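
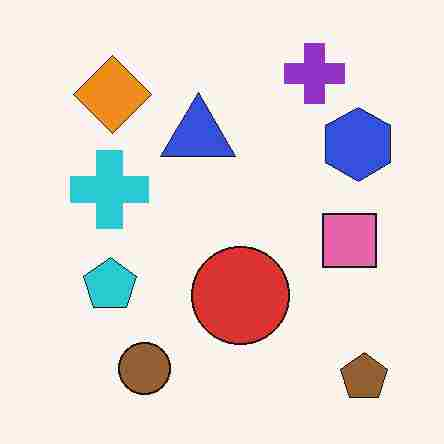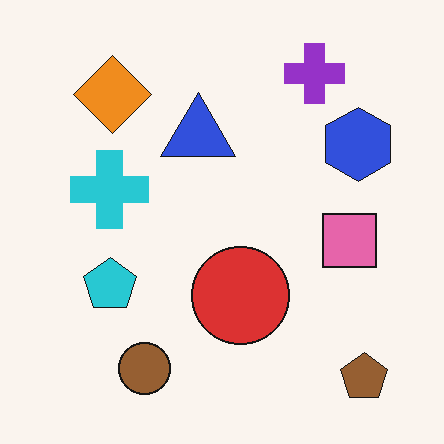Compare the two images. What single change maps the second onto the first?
It was heavily JPEG-compressed with obvious blocking artifacts.

Blocky 8×8 compression artifacts appear around shape edges and the flat background shows ringing — characteristic JPEG degradation.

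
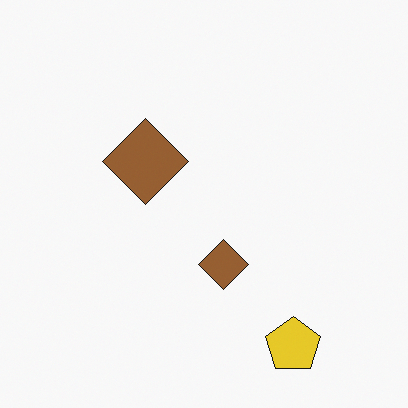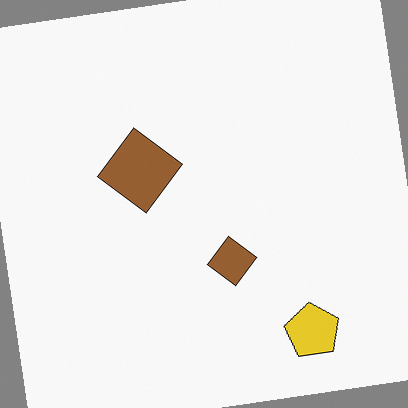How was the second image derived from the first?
The second image is the first rotated counter-clockwise by a small amount.

Every shape is tilted by the same angle and the image corners show triangular fill wedges — a whole-image rotation by a non-right angle.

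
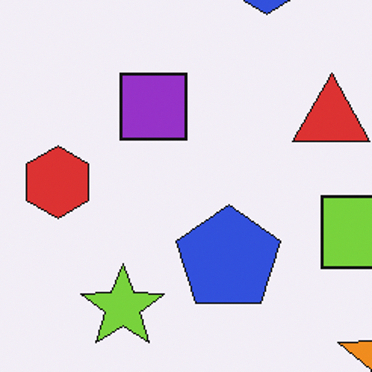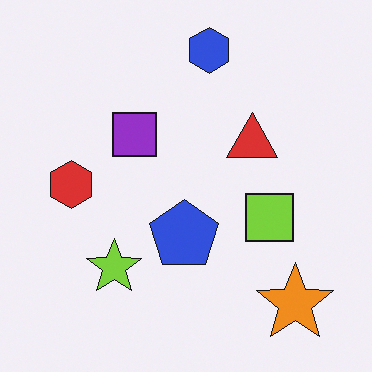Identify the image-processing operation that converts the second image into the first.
The first image is the second cropped to a modestly smaller region and rescaled.

The visible shapes are larger and the field of view is narrower; shapes near the original edges may be partly or wholly outside the frame — a crop-and-rescale.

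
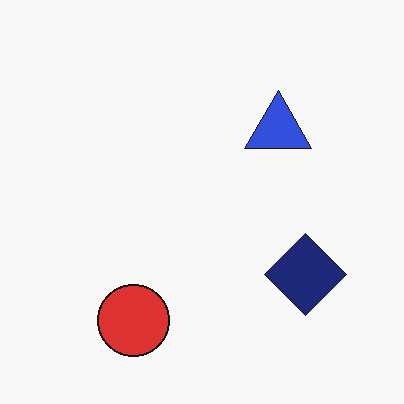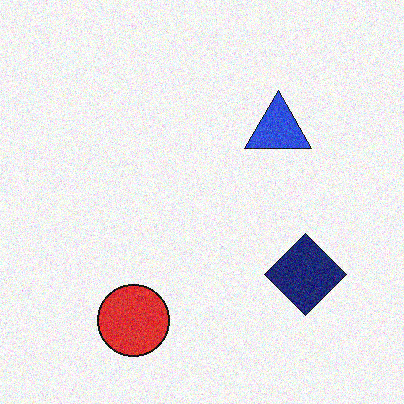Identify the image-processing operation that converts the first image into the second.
Degraded with moderate additive noise.

Random speckle covers the whole image, including the flat background.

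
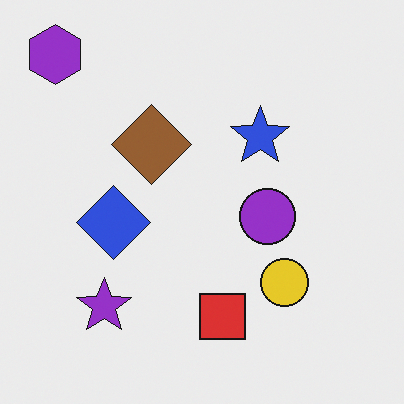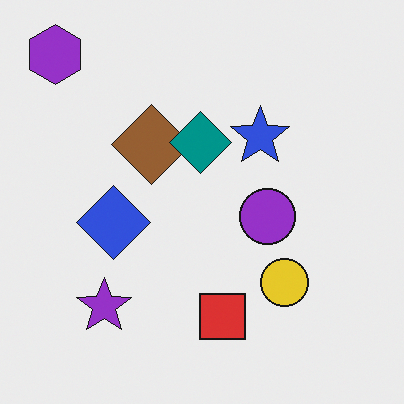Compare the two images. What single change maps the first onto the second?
It was overlaid with an additional teal diamond.

A teal diamond appears in the second image that is absent from the first.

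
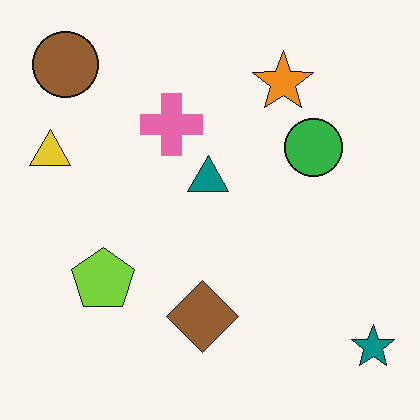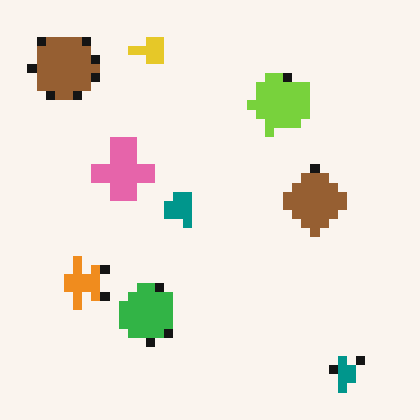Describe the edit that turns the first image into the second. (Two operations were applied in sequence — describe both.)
The transformation is: heavily pixelated into large blocks, then transposed (reflected across the top-left ↔ bottom-right diagonal).

Shapes are reduced to large square blocks; fine edges and outlines are lost — a downscale-then-upscale (mosaic) effect. Shapes have swapped their row and column positions — what was in the top-right is now in the bottom-left — a diagonal reflection.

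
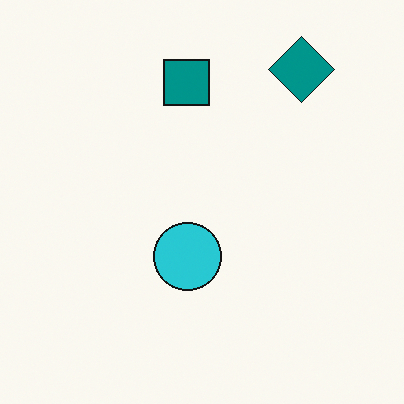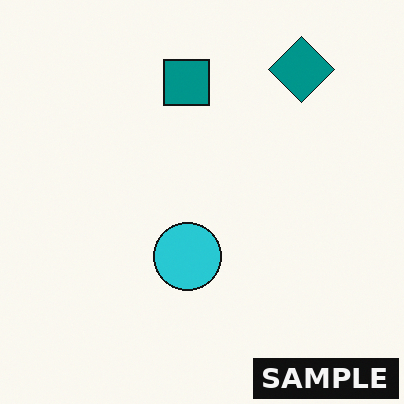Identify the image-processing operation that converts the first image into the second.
The image was watermarked with the text "SAMPLE" in the lower-right corner.

A dark label reading "SAMPLE" appears in the lower-right corner.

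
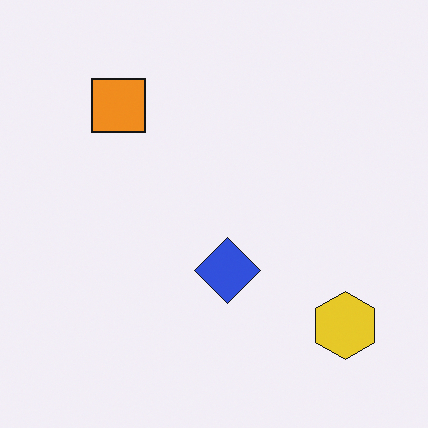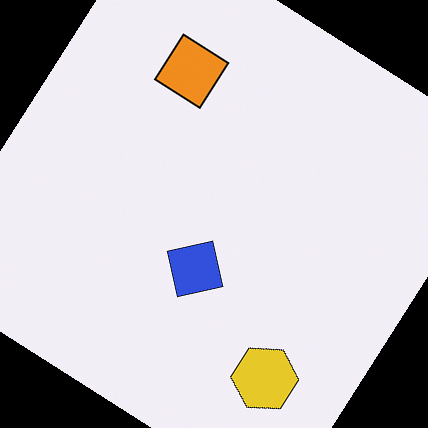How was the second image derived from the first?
The transformation is: rotated clockwise by a large amount — several tens of degrees.

Every shape is tilted by the same angle and the image corners show triangular fill wedges — a whole-image rotation by a non-right angle.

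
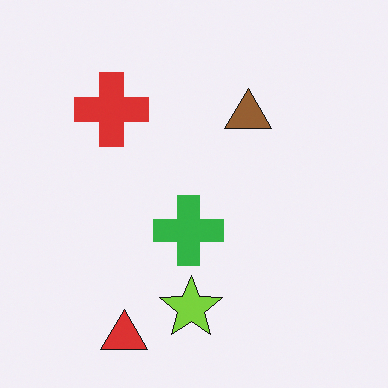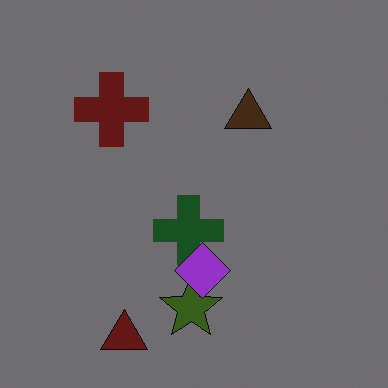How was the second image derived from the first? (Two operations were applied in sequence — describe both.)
Noticeably darkened, then overlaid with an additional purple diamond.

Every pixel — background and shapes alike — is uniformly darkened. A purple diamond appears in the second image that is absent from the first.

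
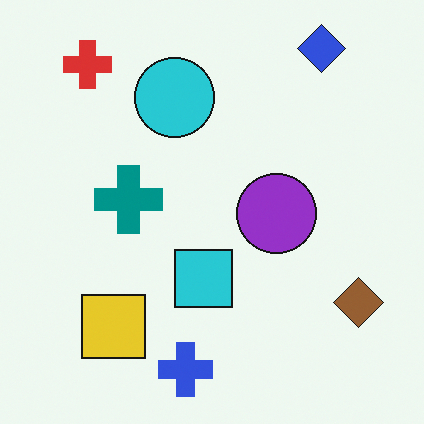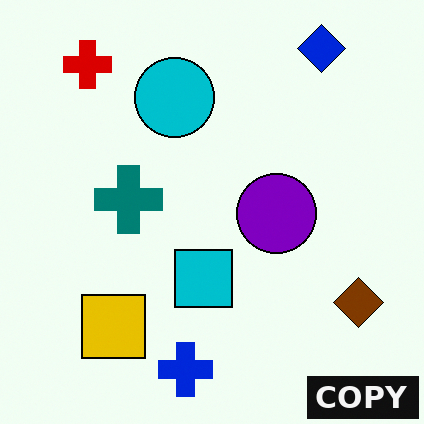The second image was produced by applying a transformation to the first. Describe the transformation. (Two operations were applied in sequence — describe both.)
The transformation is: given slightly increased contrast, then watermarked with the text "COPY" in the lower-right corner.

Tones are pushed away from mid-grey across the whole image — a global contrast change. A dark label reading "COPY" appears in the lower-right corner.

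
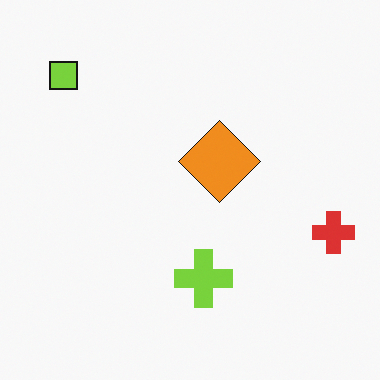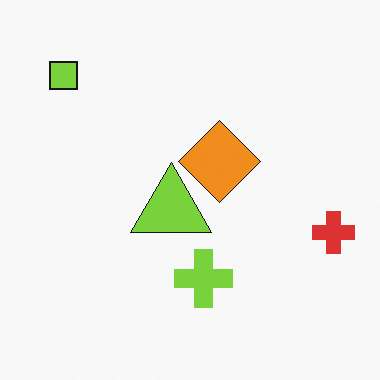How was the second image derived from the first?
The transformation is: overlaid with an additional lime triangle.

A lime triangle appears in the second image that is absent from the first.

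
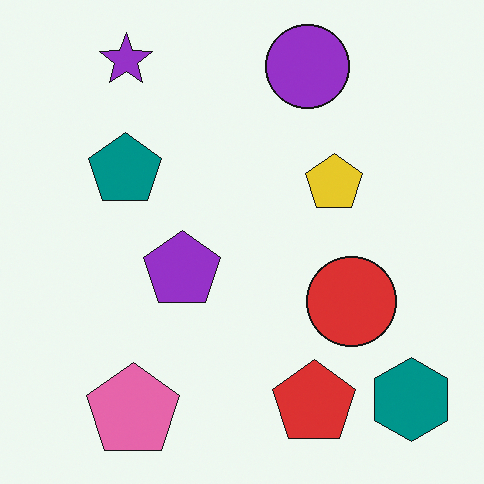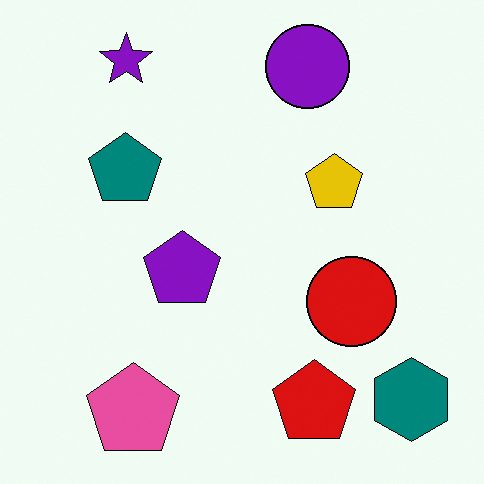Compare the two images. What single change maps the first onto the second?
The image was given slightly increased contrast.

Tones are pushed away from mid-grey across the whole image — a global contrast change.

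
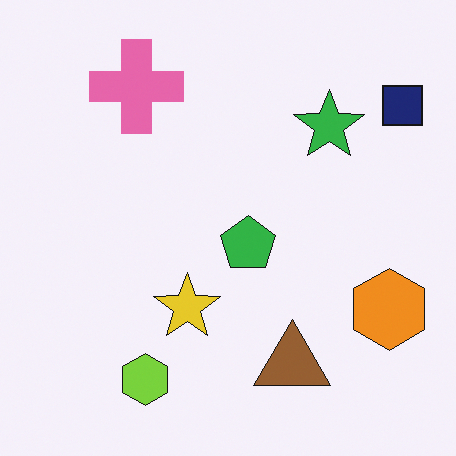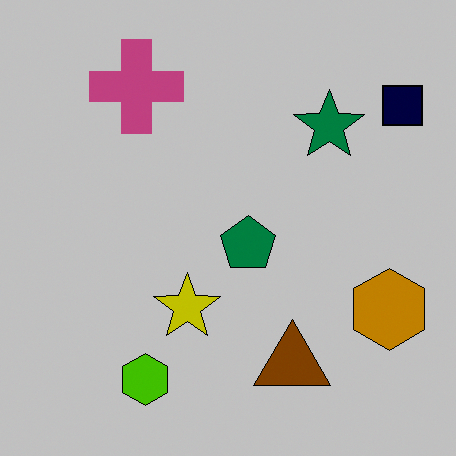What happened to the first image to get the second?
This is the original image heavily posterized to just a handful of flat colors.

Each flat color has snapped to a coarser quantized level — most visibly, the near-white background has dropped to a flat grey.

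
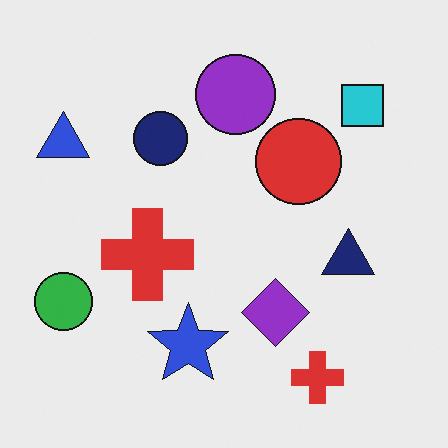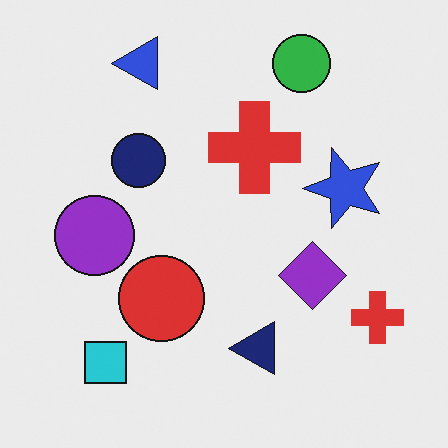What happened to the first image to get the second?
The transformation is: transposed (reflected across the top-left ↔ bottom-right diagonal).

Shapes have swapped their row and column positions — what was in the top-right is now in the bottom-left — a diagonal reflection.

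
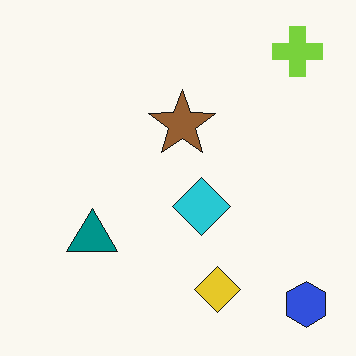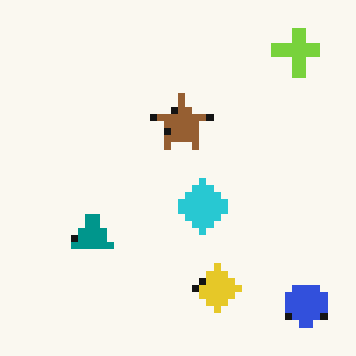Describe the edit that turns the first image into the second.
It was pixelated into visible square blocks.

Shapes are reduced to large square blocks; fine edges and outlines are lost — a downscale-then-upscale (mosaic) effect.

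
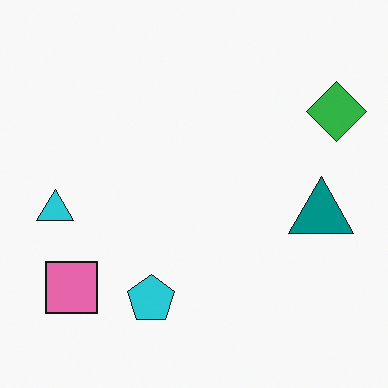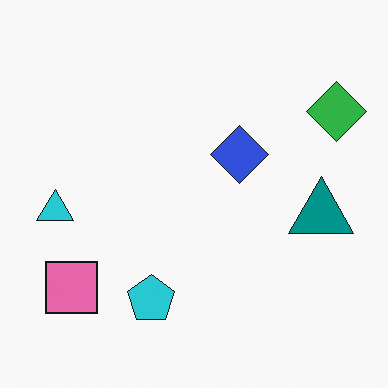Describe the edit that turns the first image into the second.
The image was overlaid with an additional blue diamond.

A blue diamond appears in the second image that is absent from the first.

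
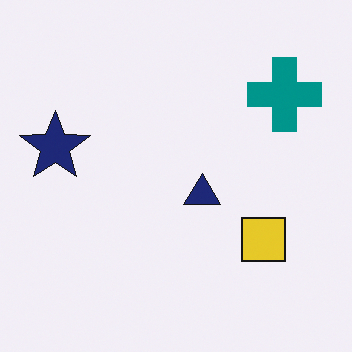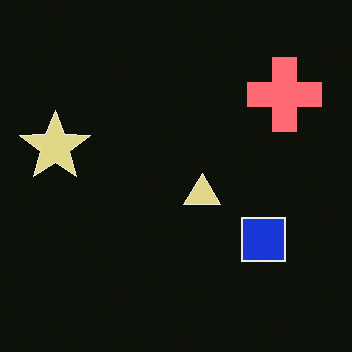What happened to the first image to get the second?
The second image is the first color-inverted (negative).

The light background has become dark and every shape's color is its complement — a photographic negative.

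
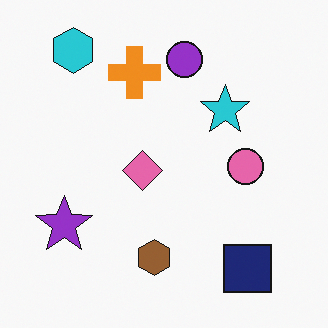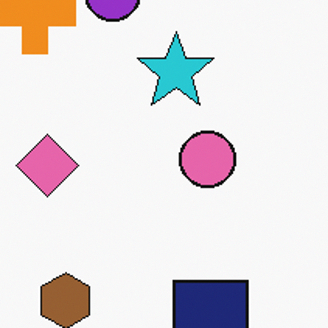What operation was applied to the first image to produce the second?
This is the original image cropped slightly and scaled back up.

The visible shapes are larger and the field of view is narrower; shapes near the original edges may be partly or wholly outside the frame — a crop-and-rescale.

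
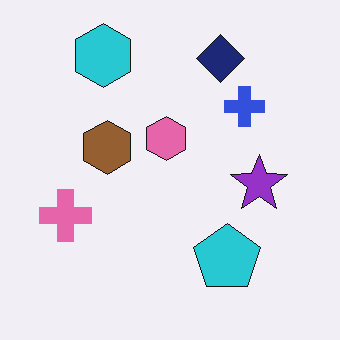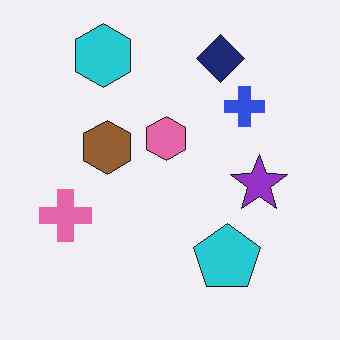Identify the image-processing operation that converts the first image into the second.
The image was JPEG-compressed with visible artifacts.

Blocky 8×8 compression artifacts appear around shape edges and the flat background shows ringing — characteristic JPEG degradation.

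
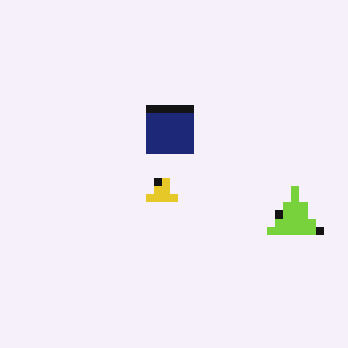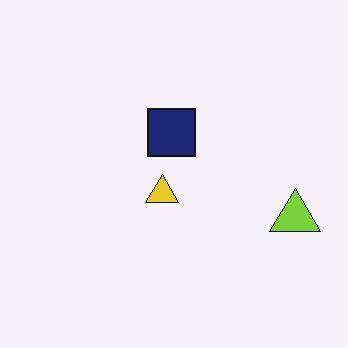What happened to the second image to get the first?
This is the original image pixelated into visible square blocks.

Shapes are reduced to large square blocks; fine edges and outlines are lost — a downscale-then-upscale (mosaic) effect.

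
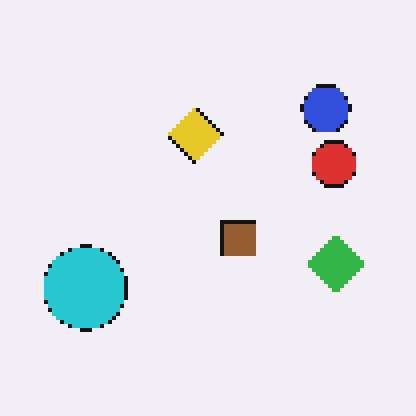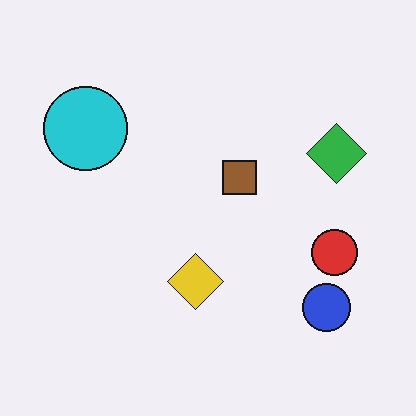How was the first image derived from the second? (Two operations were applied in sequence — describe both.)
This is the original image mildly pixelated, then flipped vertically (top ↔ bottom).

Shapes are reduced to large square blocks; fine edges and outlines are lost — a downscale-then-upscale (mosaic) effect. The blue circle is in the bottom-right of the second image and the top-right of the first — shapes on opposite sides of the horizontal midline have swapped in a mirror flip.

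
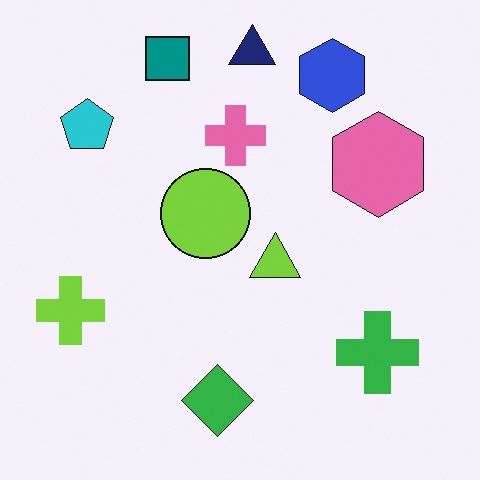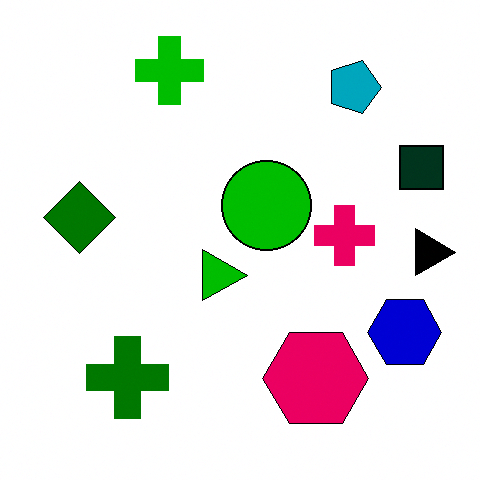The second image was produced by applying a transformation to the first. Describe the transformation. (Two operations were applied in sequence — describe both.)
The transformation is: boosted in contrast, then rotated 90° clockwise.

Tones are pushed away from mid-grey across the whole image — a global contrast change. The teal square sits in the top of the first image and the right of the second — consistent with a whole-image 90° clockwise rotation.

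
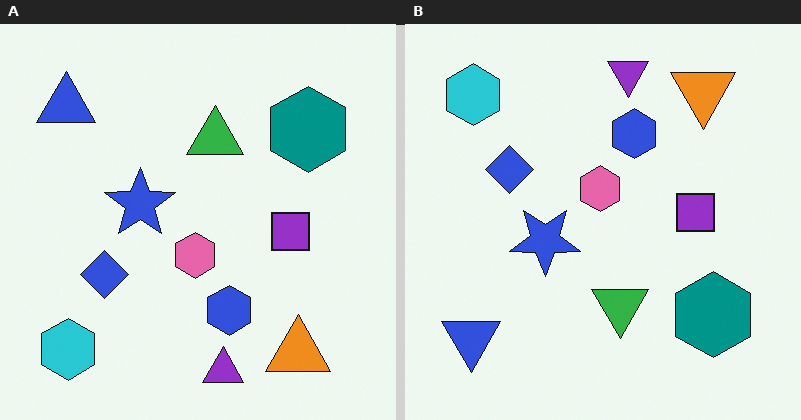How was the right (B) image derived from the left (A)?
The image was flipped vertically (top ↔ bottom).

The purple triangle is in the bottom of the left (A) image and the top of the right (B) — shapes on opposite sides of the horizontal midline have swapped in a mirror flip.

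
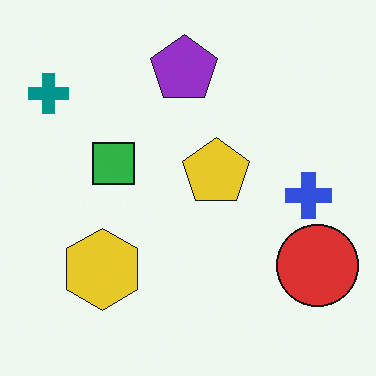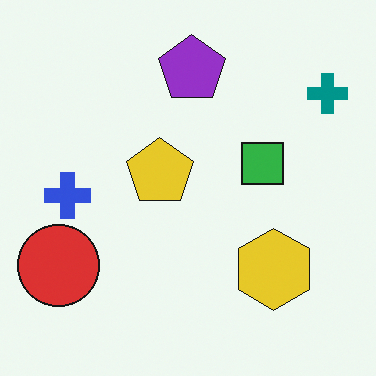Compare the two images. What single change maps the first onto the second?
The second image is the first flipped horizontally (left ↔ right).

The teal cross is in the top-left of the first image and the top-right of the second — shapes on opposite sides of the vertical midline have swapped in a mirror flip.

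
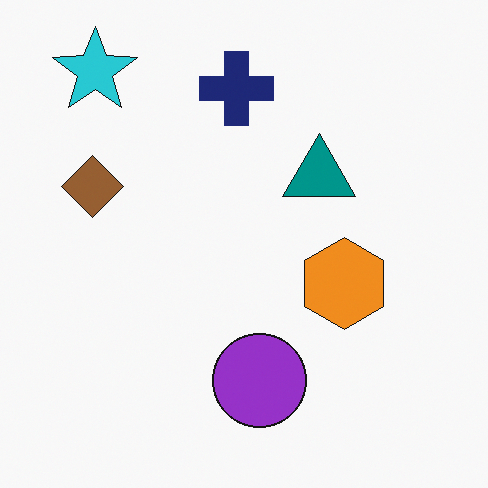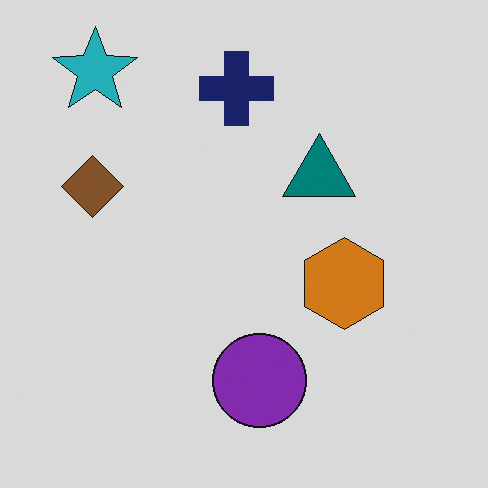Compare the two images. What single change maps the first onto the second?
Slightly darkened.

Every pixel — background and shapes alike — is uniformly darkened.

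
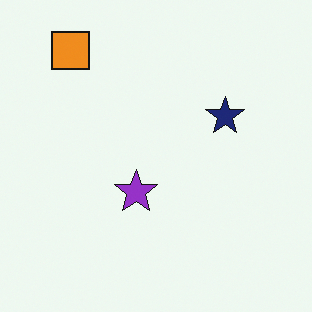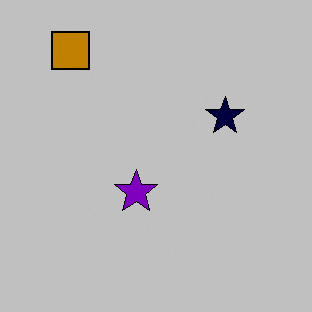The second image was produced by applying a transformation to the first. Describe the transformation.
It was aggressively posterized.

Each flat color has snapped to a coarser quantized level — most visibly, the near-white background has dropped to a flat grey.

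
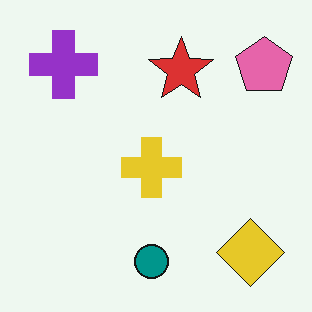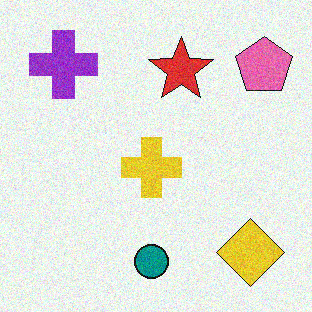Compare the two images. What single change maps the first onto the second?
Degraded with visible gaussian noise.

Random speckle covers the whole image, including the flat background.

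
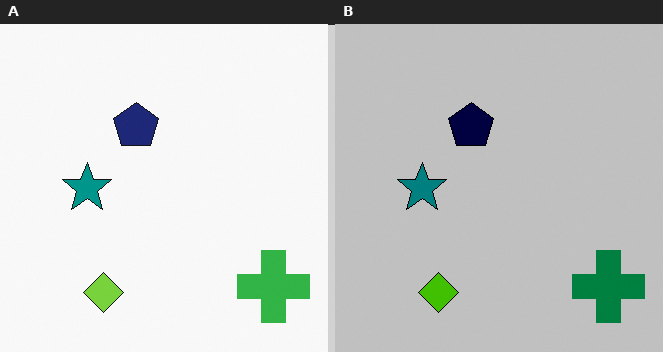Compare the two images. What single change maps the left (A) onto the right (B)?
The image was aggressively posterized.

Each flat color has snapped to a coarser quantized level — most visibly, the near-white background has dropped to a flat grey.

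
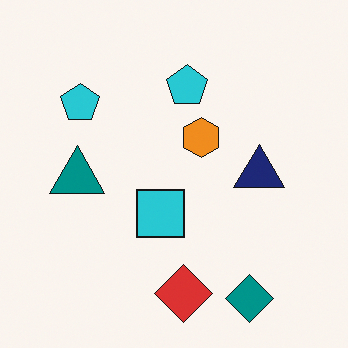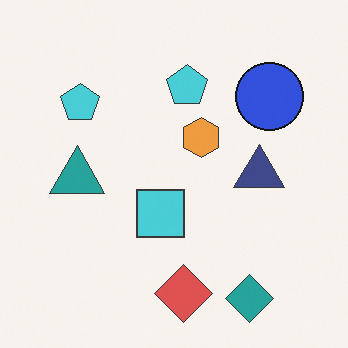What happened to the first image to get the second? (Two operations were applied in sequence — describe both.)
Given slightly reduced contrast, then overlaid with an additional blue circle.

Tones are pushed toward mid-grey across the whole image — a global contrast change. A blue circle appears in the second image that is absent from the first.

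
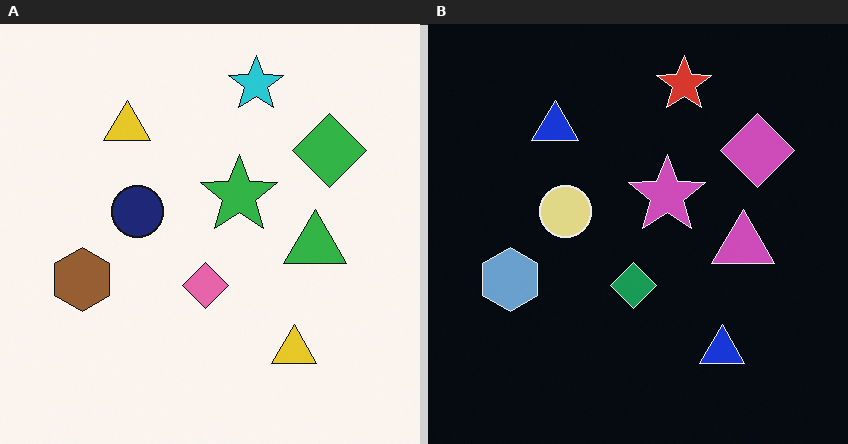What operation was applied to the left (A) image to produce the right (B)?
It was color-inverted (negative).

The light background has become dark and every shape's color is its complement — a photographic negative.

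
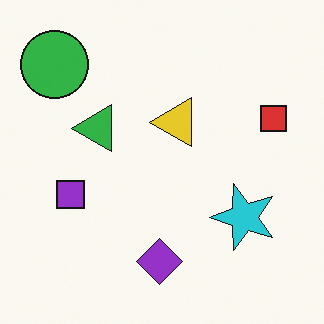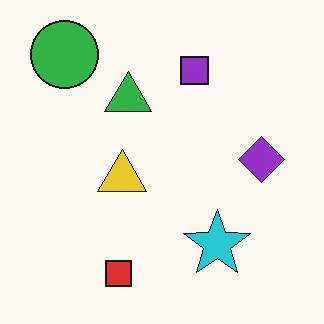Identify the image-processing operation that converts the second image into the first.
The image was transposed (reflected across the top-left ↔ bottom-right diagonal).

Shapes have swapped their row and column positions — what was in the top-right is now in the bottom-left — a diagonal reflection.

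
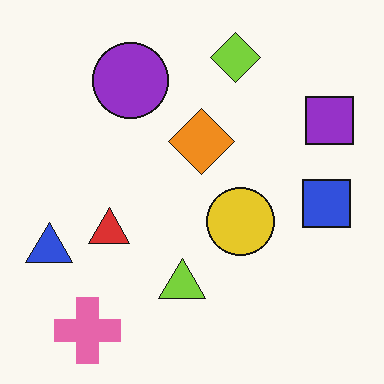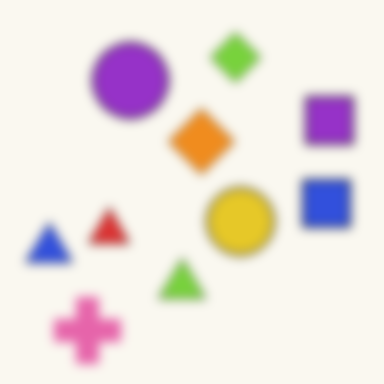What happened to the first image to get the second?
The second image is the first heavily blurred.

Shape edges and outlines are uniformly softened across the whole image.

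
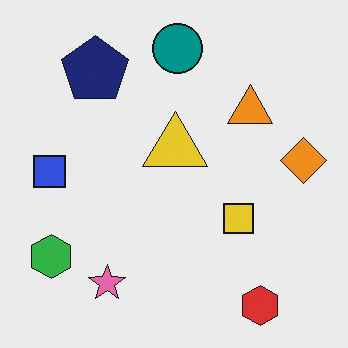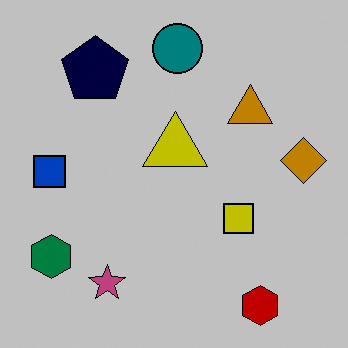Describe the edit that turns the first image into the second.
The image was heavily posterized to just a handful of flat colors.

Each flat color has snapped to a coarser quantized level — most visibly, the near-white background has dropped to a flat grey.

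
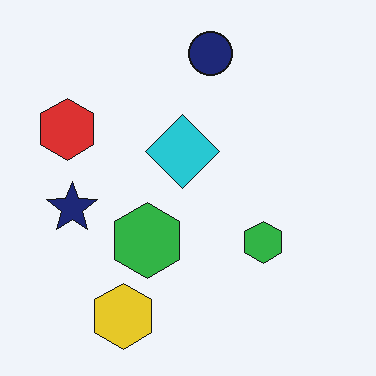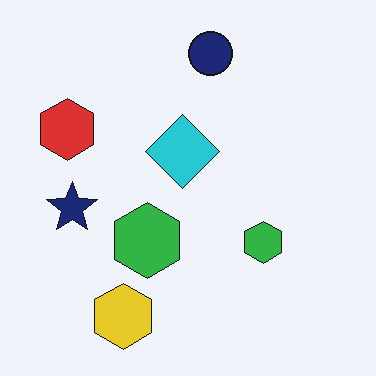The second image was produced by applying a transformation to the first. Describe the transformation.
Given moderate JPEG compression.

Blocky 8×8 compression artifacts appear around shape edges and the flat background shows ringing — characteristic JPEG degradation.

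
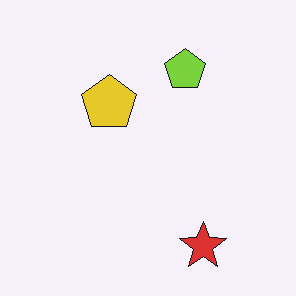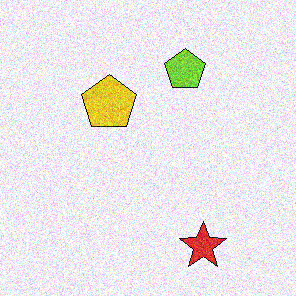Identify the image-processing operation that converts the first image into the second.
This is the original image degraded with moderate additive noise.

Random speckle covers the whole image, including the flat background.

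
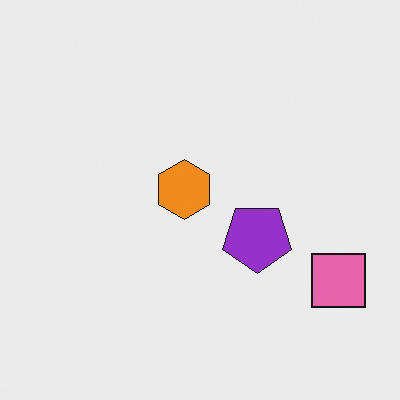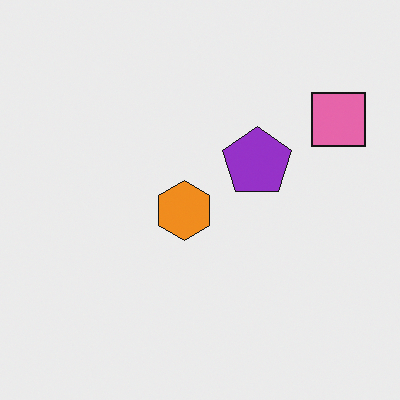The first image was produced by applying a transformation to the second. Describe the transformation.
Flipped vertically (top ↔ bottom).

The pink square is in the top-right of the second image and the bottom-right of the first — shapes on opposite sides of the horizontal midline have swapped in a mirror flip.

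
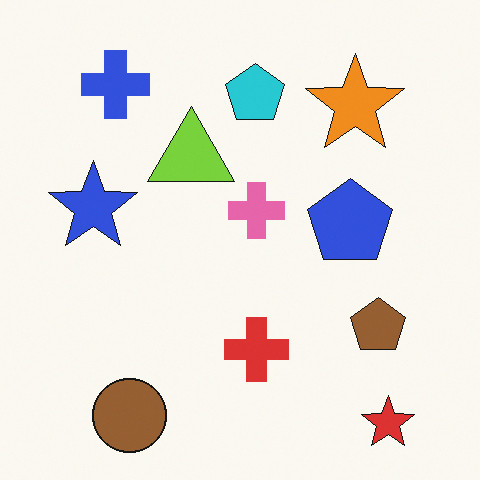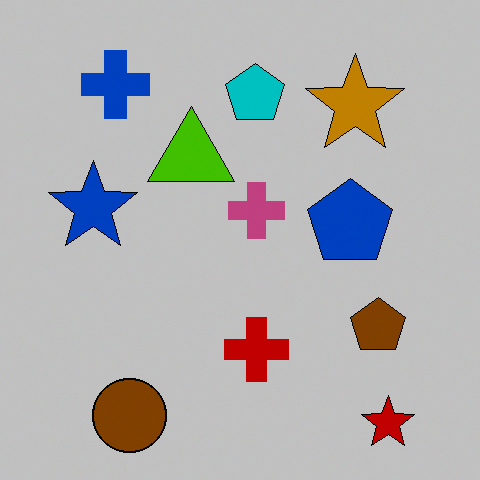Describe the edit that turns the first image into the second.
Aggressively posterized.

Each flat color has snapped to a coarser quantized level — most visibly, the near-white background has dropped to a flat grey.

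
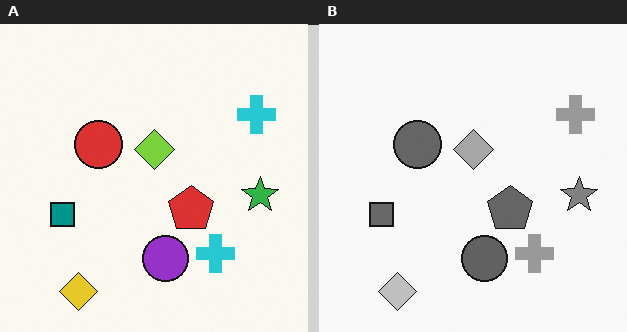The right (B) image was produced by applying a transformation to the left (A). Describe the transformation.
It was converted to grayscale.

All color is removed — every shape is now a shade of grey.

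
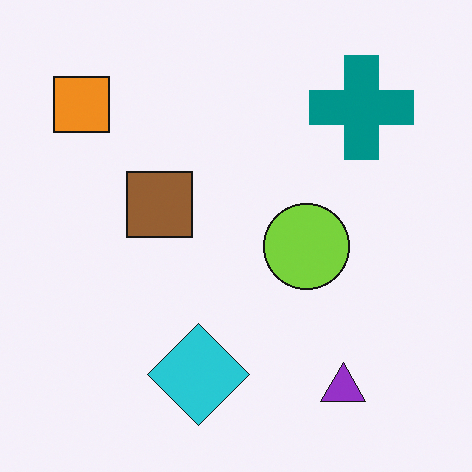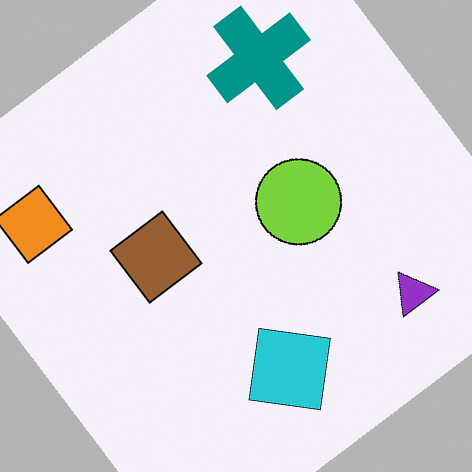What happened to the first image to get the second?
The transformation is: rotated counter-clockwise by a large amount — several tens of degrees.

Every shape is tilted by the same angle and the image corners show triangular fill wedges — a whole-image rotation by a non-right angle.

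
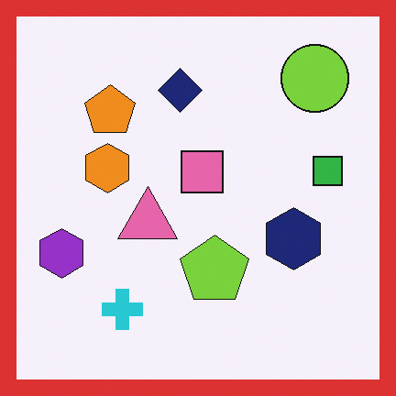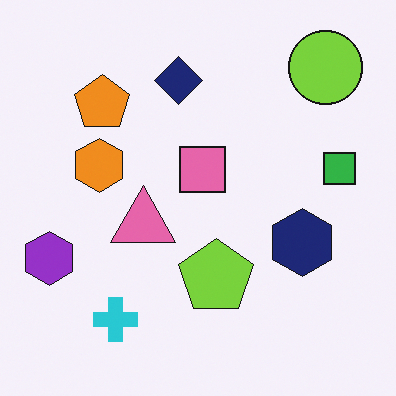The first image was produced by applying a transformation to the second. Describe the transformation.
It was framed with a red border.

A solid red frame runs around the edge of the first image, with the content slightly shrunk inside it.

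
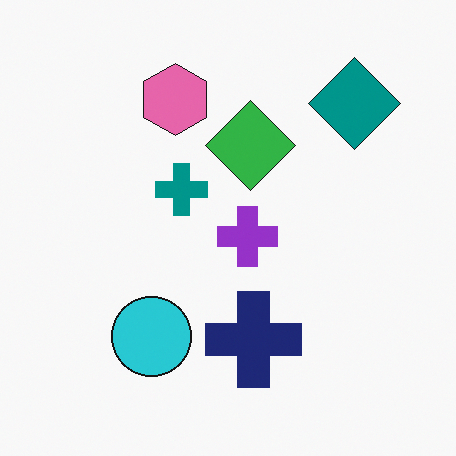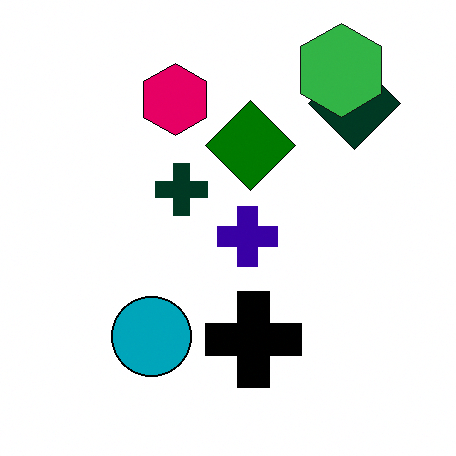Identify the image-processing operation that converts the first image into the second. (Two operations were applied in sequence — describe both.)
The second image is the first given much higher contrast, then overlaid with an additional green hexagon.

Tones are pushed away from mid-grey across the whole image — a global contrast change. A green hexagon appears in the second image that is absent from the first.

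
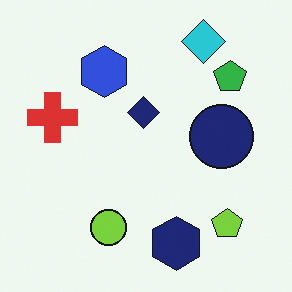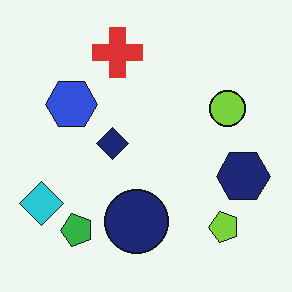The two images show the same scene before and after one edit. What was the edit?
This is the original image transposed (reflected across the top-left ↔ bottom-right diagonal).

Shapes have swapped their row and column positions — what was in the top-right is now in the bottom-left — a diagonal reflection.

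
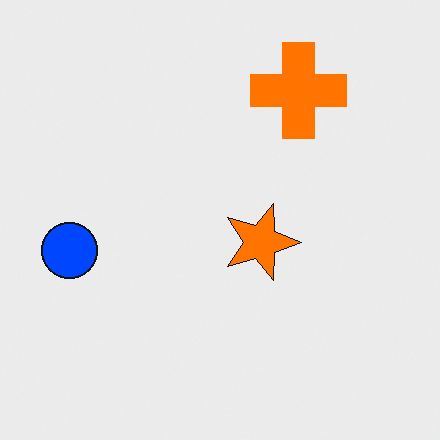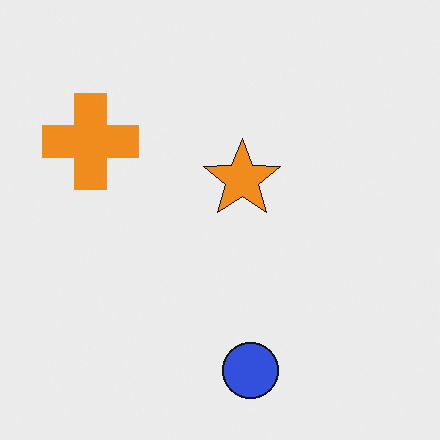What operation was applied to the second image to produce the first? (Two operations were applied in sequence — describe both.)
It was rotated 90° clockwise, then heavily oversaturated.

The blue circle sits in the bottom of the second image and the left of the first — consistent with a whole-image 90° clockwise rotation. All colors are more vivid — a global saturation change.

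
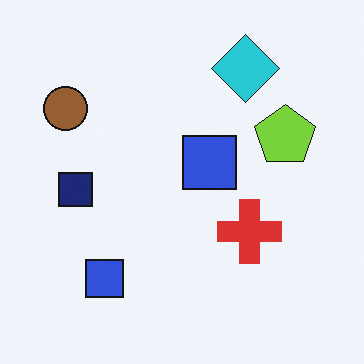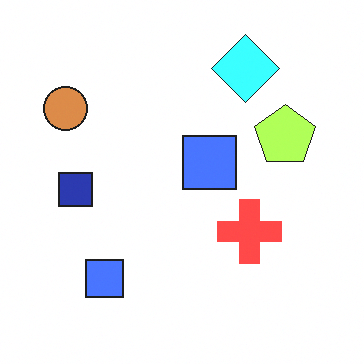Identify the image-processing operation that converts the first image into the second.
This is the original image substantially brightened.

Every pixel — background and shapes alike — is uniformly brightened.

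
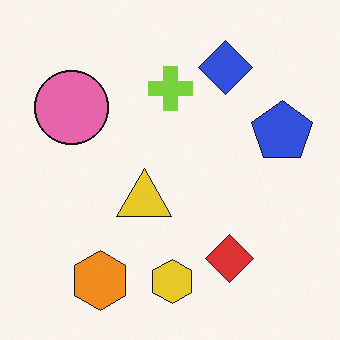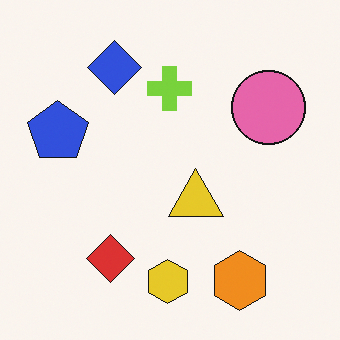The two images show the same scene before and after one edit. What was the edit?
This is the original image flipped horizontally (left ↔ right).

The blue pentagon is in the right of the first image and the left of the second — shapes on opposite sides of the vertical midline have swapped in a mirror flip.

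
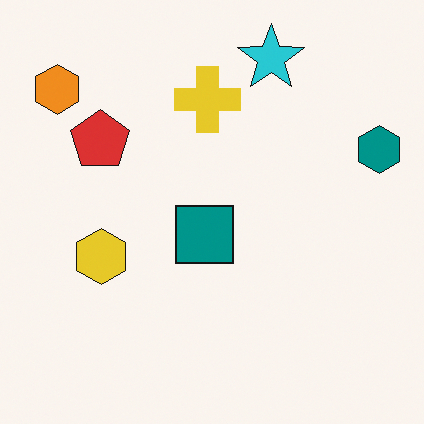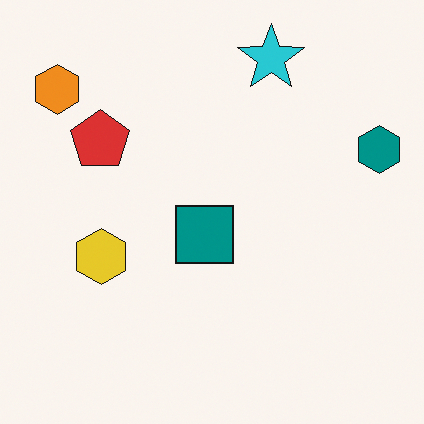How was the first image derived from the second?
The transformation is: overlaid with an additional yellow cross.

A yellow cross appears in the first image that is absent from the second.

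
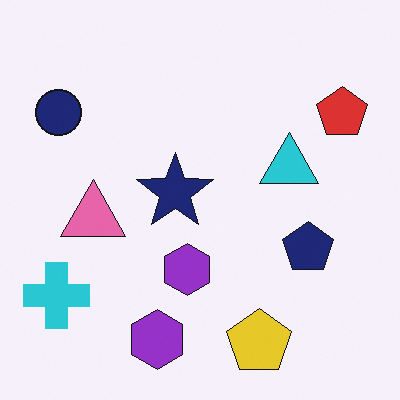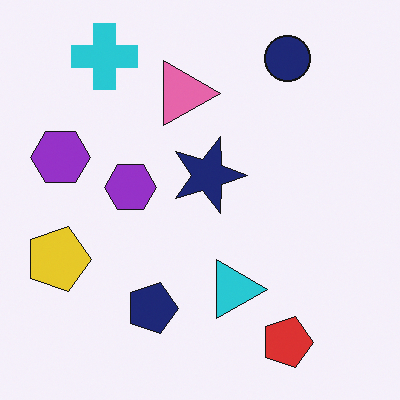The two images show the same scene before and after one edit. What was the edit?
The transformation is: rotated 90° clockwise.

The cyan cross sits in the bottom-left of the first image and the top-left of the second — consistent with a whole-image 90° clockwise rotation.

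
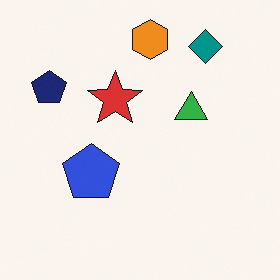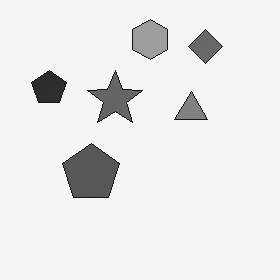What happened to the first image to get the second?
Converted to grayscale.

All color is removed — every shape is now a shade of grey.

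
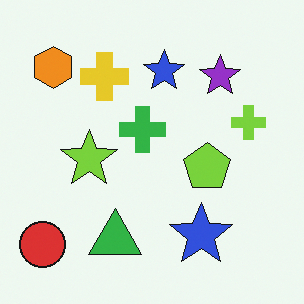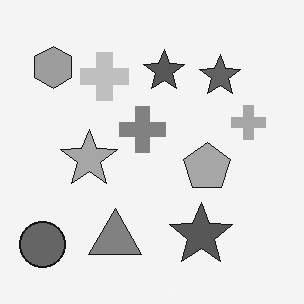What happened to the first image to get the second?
This is the original image converted to grayscale.

All color is removed — every shape is now a shade of grey.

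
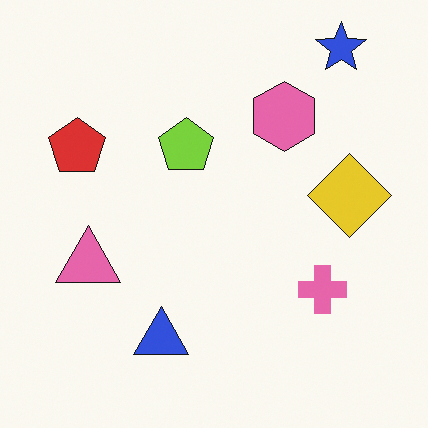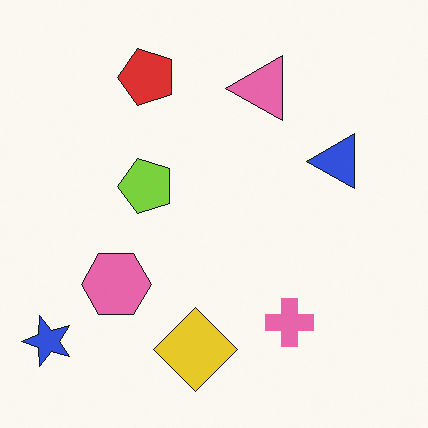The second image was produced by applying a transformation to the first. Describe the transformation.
The image was transposed (reflected across the top-left ↔ bottom-right diagonal).

Shapes have swapped their row and column positions — what was in the top-right is now in the bottom-left — a diagonal reflection.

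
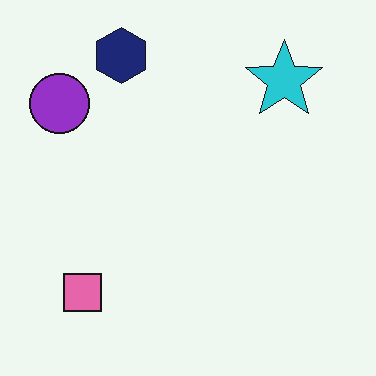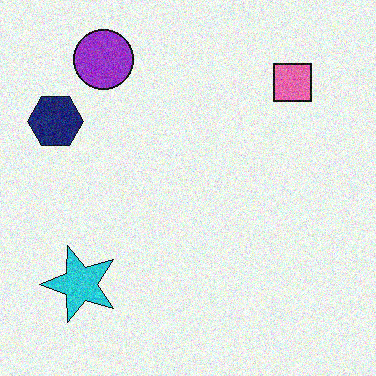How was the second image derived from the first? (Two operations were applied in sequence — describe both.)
It was transposed (reflected across the top-left ↔ bottom-right diagonal), then degraded with visible gaussian noise.

Shapes have swapped their row and column positions — what was in the top-right is now in the bottom-left — a diagonal reflection. Random speckle covers the whole image, including the flat background.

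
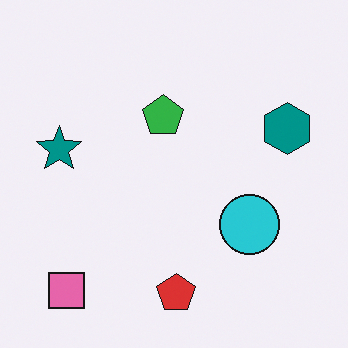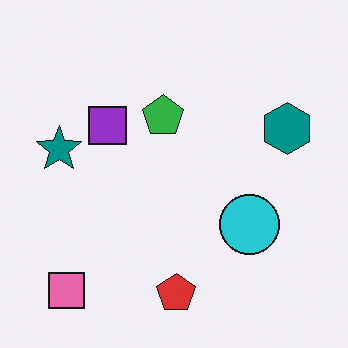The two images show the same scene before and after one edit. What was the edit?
The second image is the first overlaid with an additional purple square.

A purple square appears in the second image that is absent from the first.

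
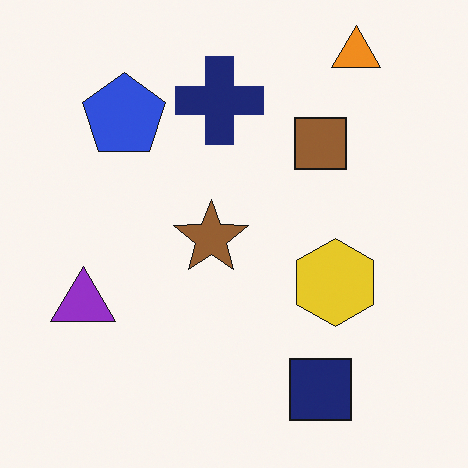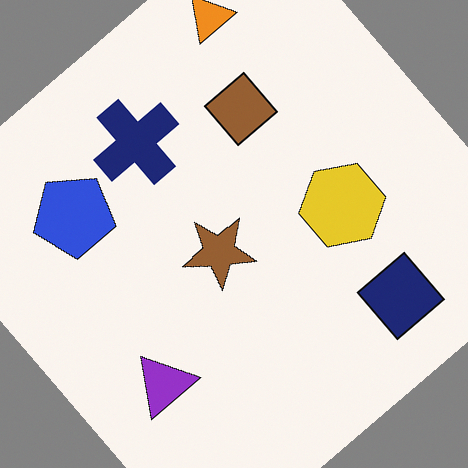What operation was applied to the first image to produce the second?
The transformation is: rotated counter-clockwise by a large amount — several tens of degrees.

Every shape is tilted by the same angle and the image corners show triangular fill wedges — a whole-image rotation by a non-right angle.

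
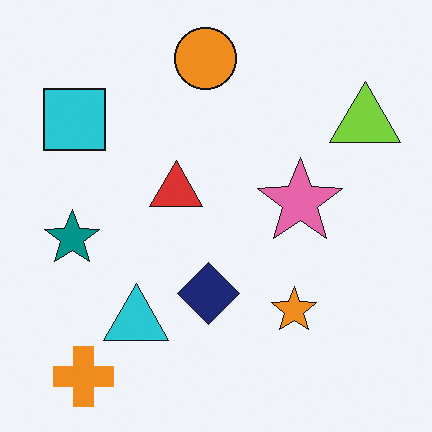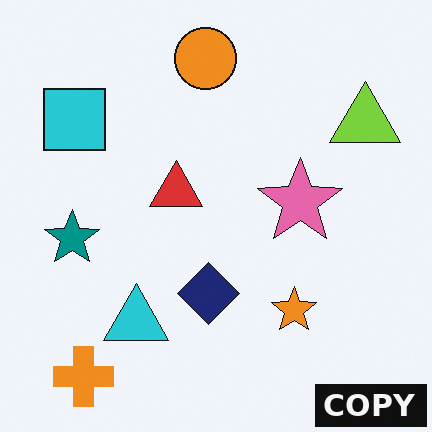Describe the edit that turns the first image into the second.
Watermarked with the text "COPY" in the lower-right corner.

A dark label reading "COPY" appears in the lower-right corner.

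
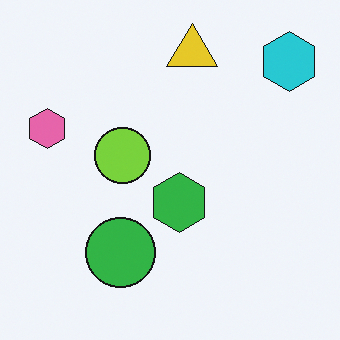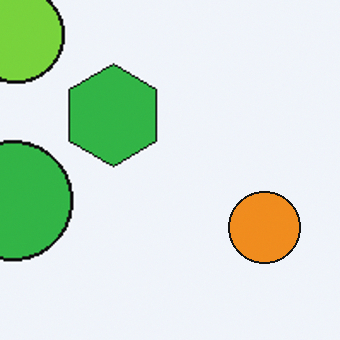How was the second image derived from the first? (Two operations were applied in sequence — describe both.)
This is the original image cropped tightly and scaled back up, then overlaid with an additional orange circle.

The visible shapes are larger and the field of view is narrower; shapes near the original edges may be partly or wholly outside the frame — a crop-and-rescale. An orange circle appears in the second image that is absent from the first.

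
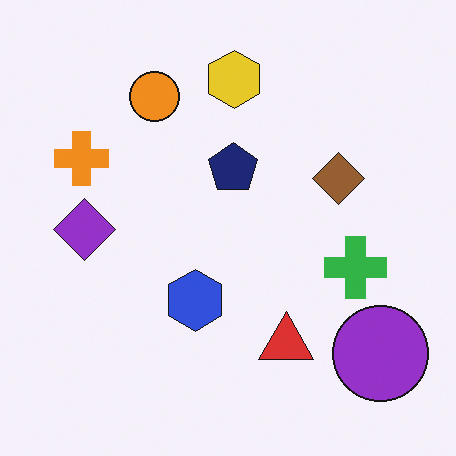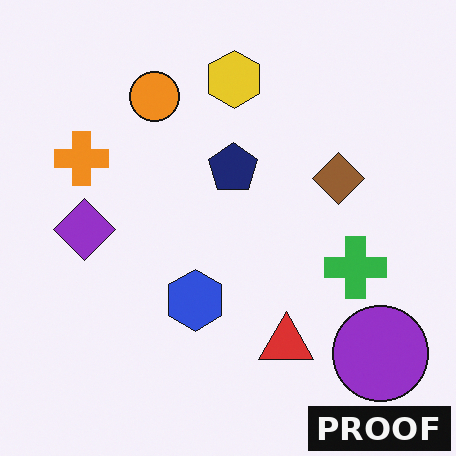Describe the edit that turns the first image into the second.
The second image is the first watermarked with the text "PROOF" in the lower-right corner.

A dark label reading "PROOF" appears in the lower-right corner.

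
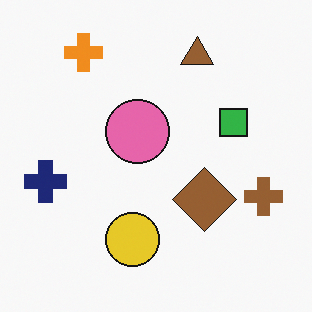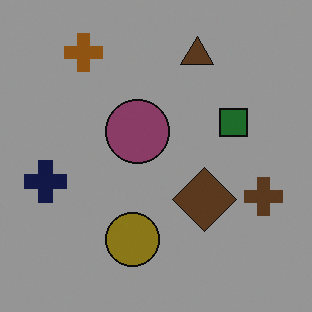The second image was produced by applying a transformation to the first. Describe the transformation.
The transformation is: substantially darkened.

Every pixel — background and shapes alike — is uniformly darkened.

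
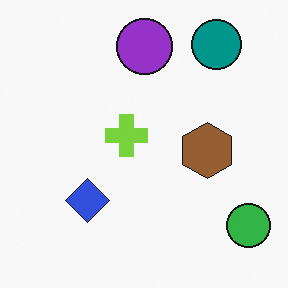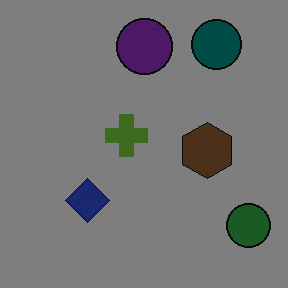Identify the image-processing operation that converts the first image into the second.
The second image is the first noticeably darkened.

Every pixel — background and shapes alike — is uniformly darkened.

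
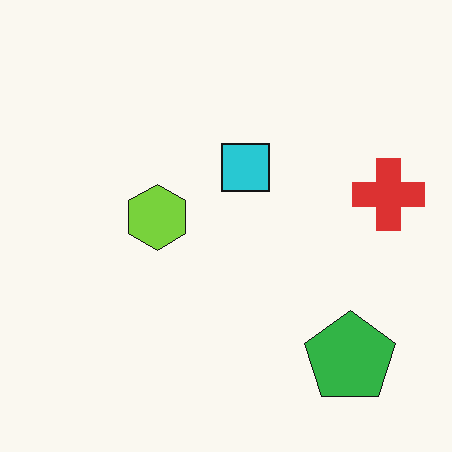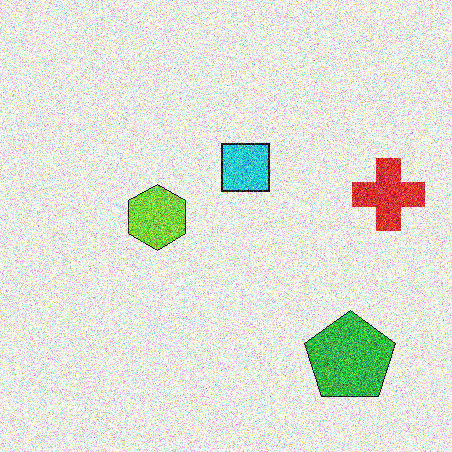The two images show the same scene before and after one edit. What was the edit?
The transformation is: degraded with heavy additive noise.

Random speckle covers the whole image, including the flat background.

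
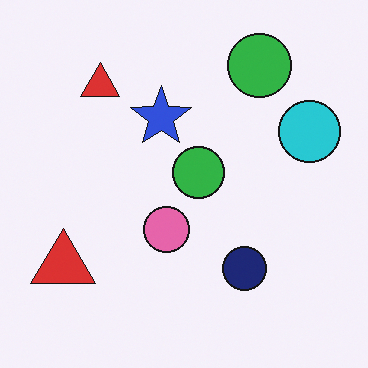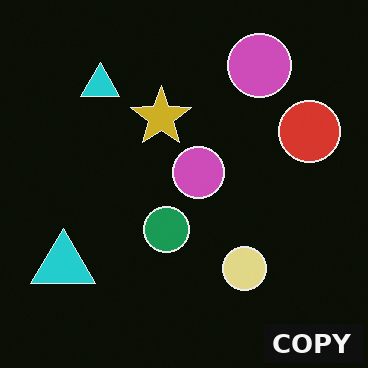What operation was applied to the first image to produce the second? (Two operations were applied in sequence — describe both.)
The second image is the first color-inverted (negative), then watermarked with the text "COPY" in the lower-right corner.

The light background has become dark and every shape's color is its complement — a photographic negative. A dark label reading "COPY" appears in the lower-right corner.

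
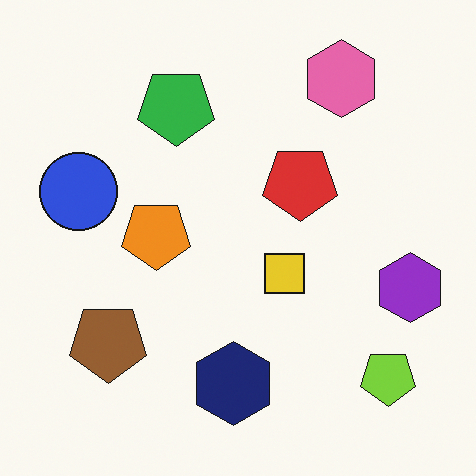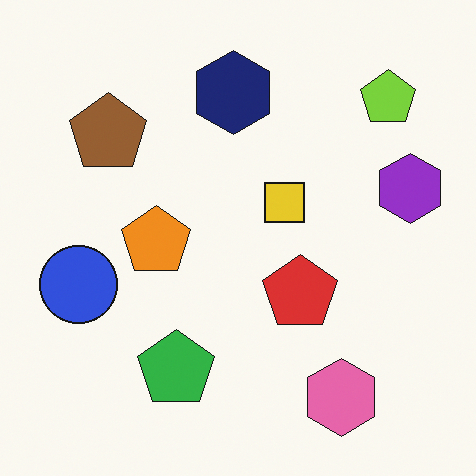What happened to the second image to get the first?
This is the original image flipped vertically (top ↔ bottom).

The pink hexagon is in the bottom-right of the second image and the top-right of the first — shapes on opposite sides of the horizontal midline have swapped in a mirror flip.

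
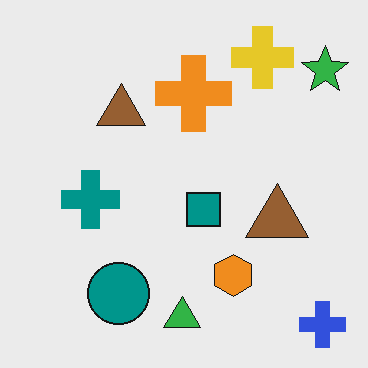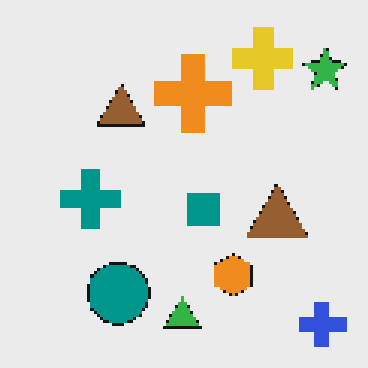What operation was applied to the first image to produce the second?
This is the original image lightly pixelated (a mild mosaic effect).

Shapes are reduced to large square blocks; fine edges and outlines are lost — a downscale-then-upscale (mosaic) effect.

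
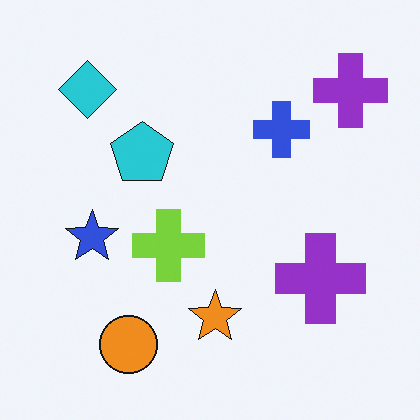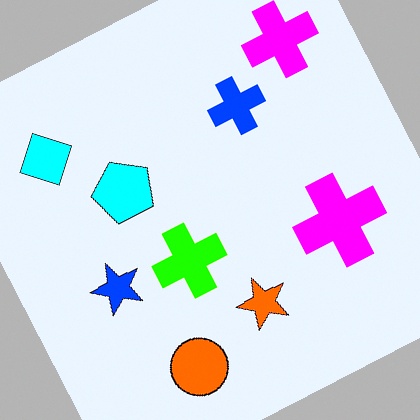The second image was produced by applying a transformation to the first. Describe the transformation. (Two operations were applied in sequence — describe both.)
This is the original image rotated counter-clockwise by a moderate amount, then heavily oversaturated.

Every shape is tilted by the same angle and the image corners show triangular fill wedges — a whole-image rotation by a non-right angle. All colors are more vivid — a global saturation change.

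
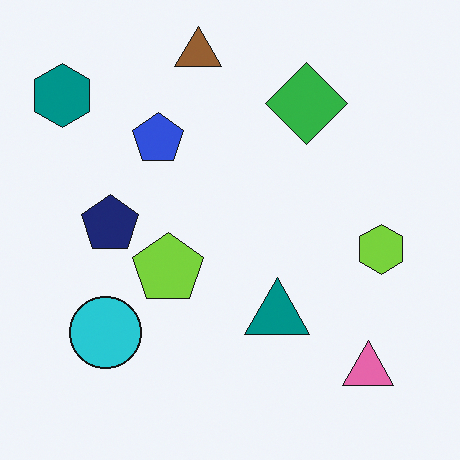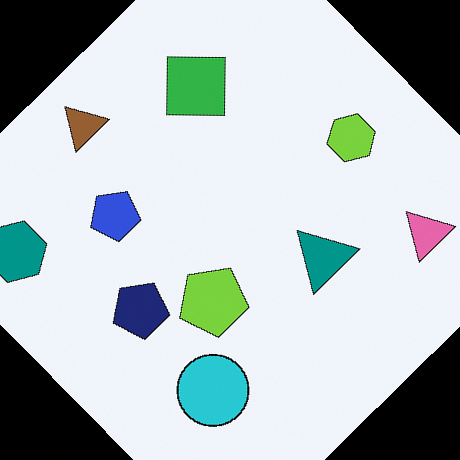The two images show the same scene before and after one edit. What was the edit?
It was rotated counter-clockwise by a large amount — several tens of degrees.

Every shape is tilted by the same angle and the image corners show triangular fill wedges — a whole-image rotation by a non-right angle.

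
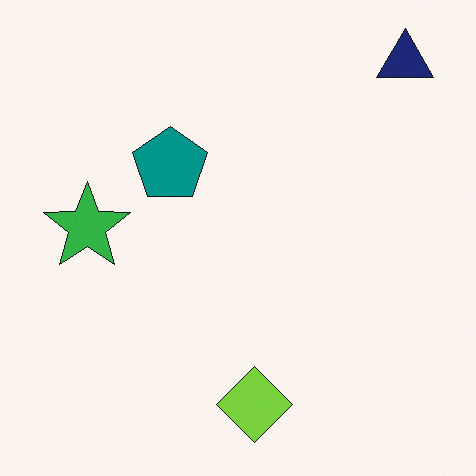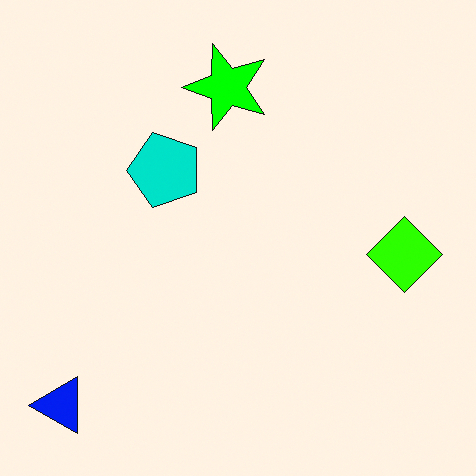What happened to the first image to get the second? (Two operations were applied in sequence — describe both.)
This is the original image transposed (reflected across the top-left ↔ bottom-right diagonal), then made much more vivid (saturation change).

Shapes have swapped their row and column positions — what was in the top-right is now in the bottom-left — a diagonal reflection. All colors are more vivid — a global saturation change.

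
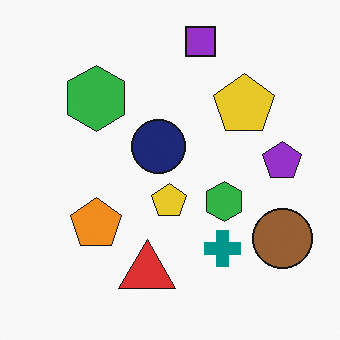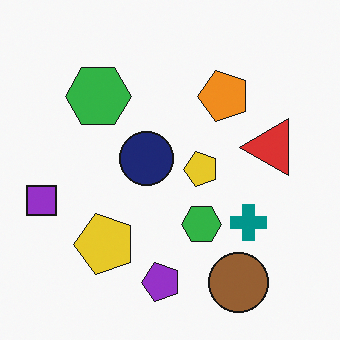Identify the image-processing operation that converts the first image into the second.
The second image is the first transposed (reflected across the top-left ↔ bottom-right diagonal).

Shapes have swapped their row and column positions — what was in the top-right is now in the bottom-left — a diagonal reflection.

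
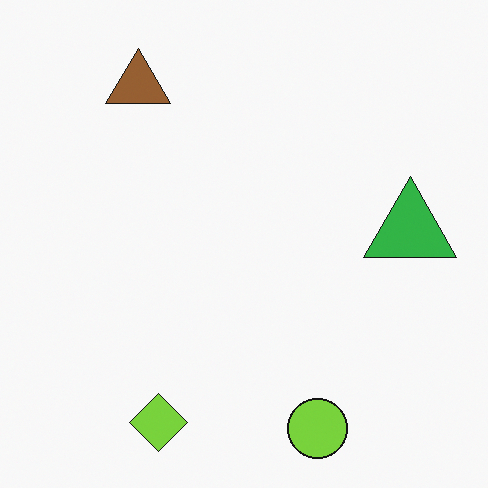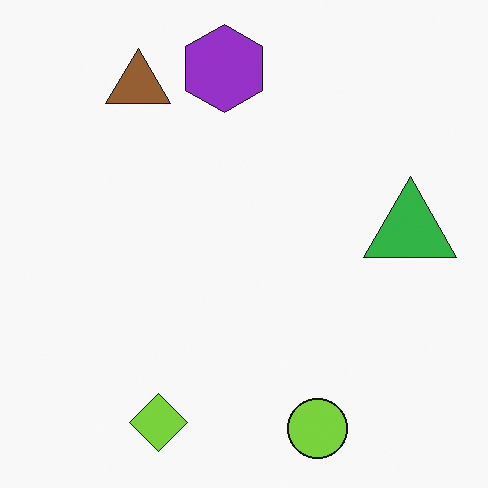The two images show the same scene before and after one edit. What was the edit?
Overlaid with an additional purple hexagon.

A purple hexagon appears in the second image that is absent from the first.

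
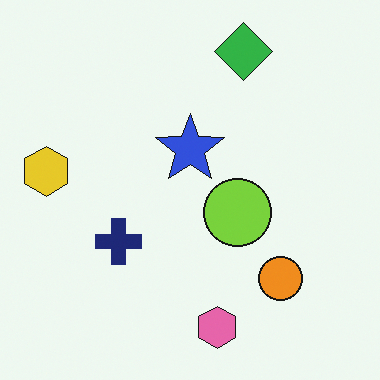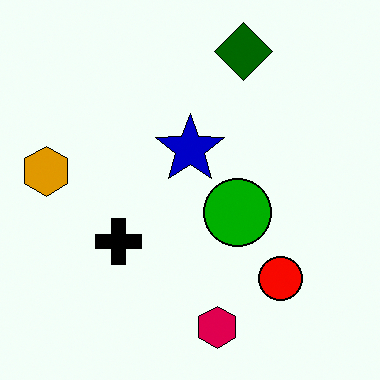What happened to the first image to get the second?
It was given much higher contrast.

Tones are pushed away from mid-grey across the whole image — a global contrast change.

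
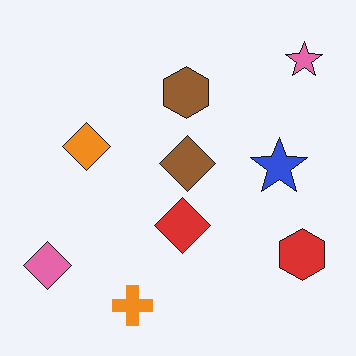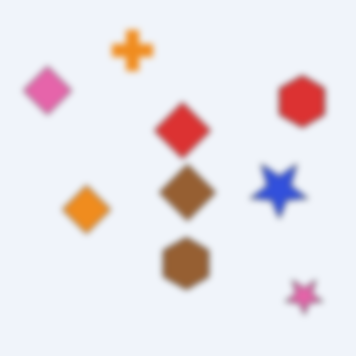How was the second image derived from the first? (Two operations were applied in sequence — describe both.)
Noticeably gaussian-blurred, then flipped vertically (top ↔ bottom).

Shape edges and outlines are uniformly softened across the whole image. The orange cross is in the bottom of the first image and the top of the second — shapes on opposite sides of the horizontal midline have swapped in a mirror flip.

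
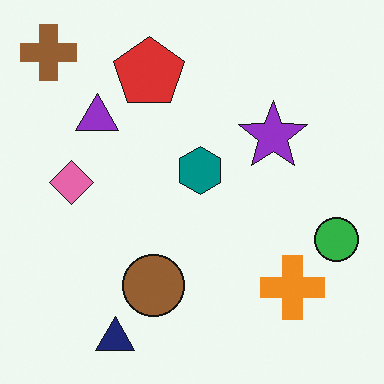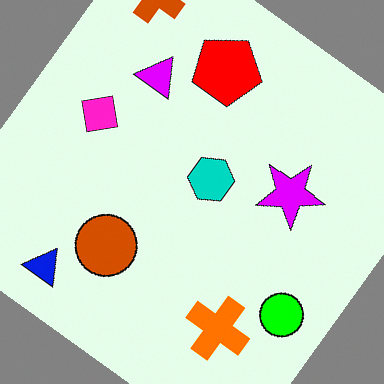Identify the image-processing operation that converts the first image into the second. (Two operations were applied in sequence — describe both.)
The transformation is: rotated clockwise by a large amount — several tens of degrees, then heavily oversaturated.

Every shape is tilted by the same angle and the image corners show triangular fill wedges — a whole-image rotation by a non-right angle. All colors are more vivid — a global saturation change.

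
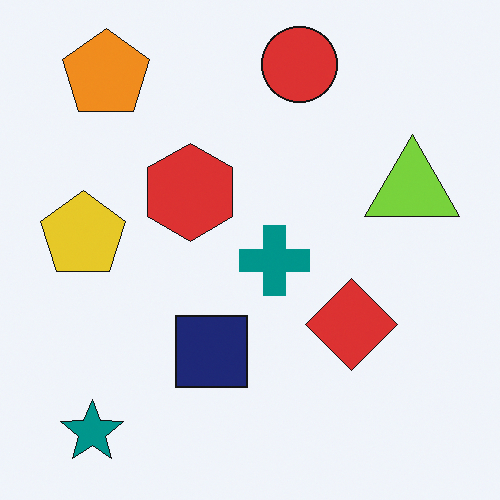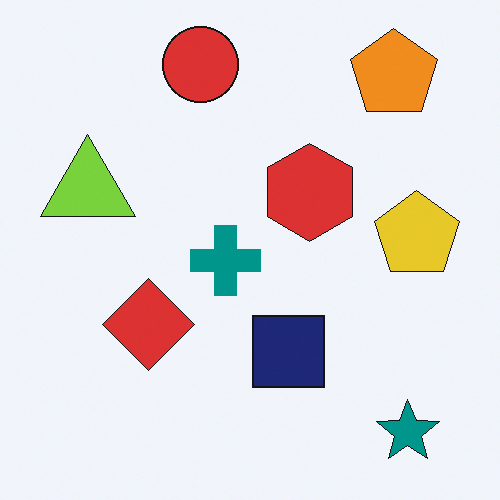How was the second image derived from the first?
Flipped horizontally (left ↔ right).

The yellow pentagon is in the left of the first image and the right of the second — shapes on opposite sides of the vertical midline have swapped in a mirror flip.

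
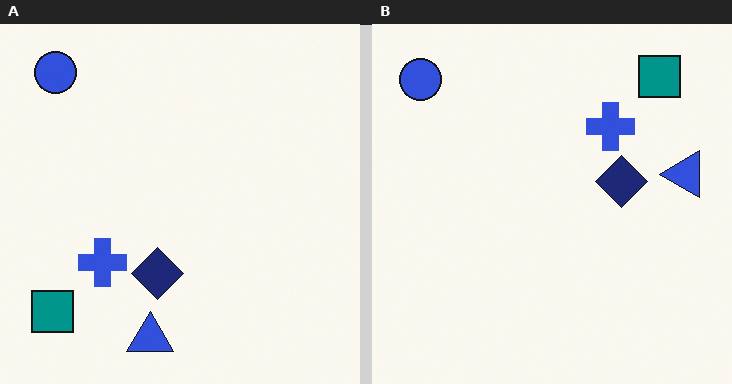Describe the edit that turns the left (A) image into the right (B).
The right (B) image is the left (A) transposed (reflected across the top-left ↔ bottom-right diagonal).

Shapes have swapped their row and column positions — what was in the top-right is now in the bottom-left — a diagonal reflection.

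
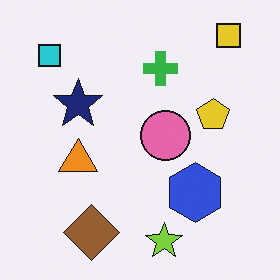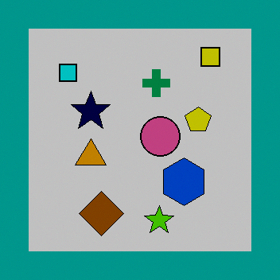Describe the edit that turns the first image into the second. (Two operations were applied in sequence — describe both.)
The image was heavily posterized to just a handful of flat colors, then framed with a teal border.

Each flat color has snapped to a coarser quantized level — most visibly, the near-white background has dropped to a flat grey. A solid teal frame runs around the edge of the second image, with the content slightly shrunk inside it.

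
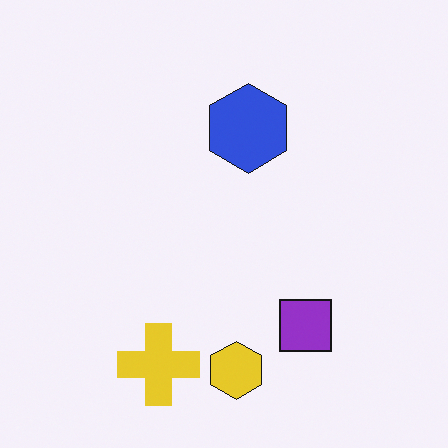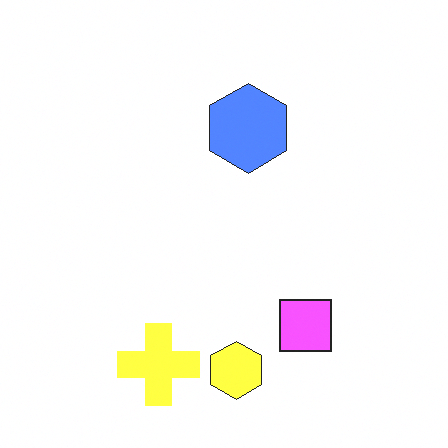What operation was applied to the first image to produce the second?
The second image is the first substantially brightened.

Every pixel — background and shapes alike — is uniformly brightened.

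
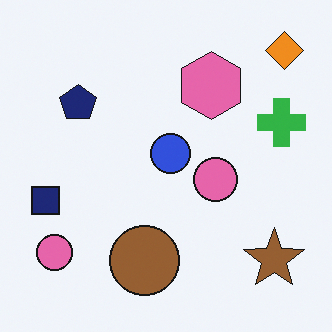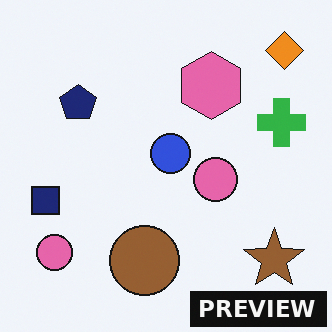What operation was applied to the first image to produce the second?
Watermarked with the text "PREVIEW" in the lower-right corner.

A dark label reading "PREVIEW" appears in the lower-right corner.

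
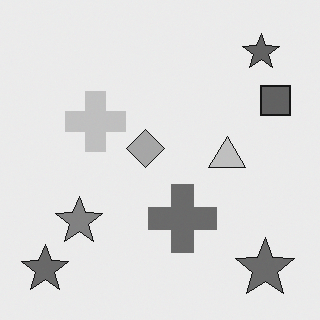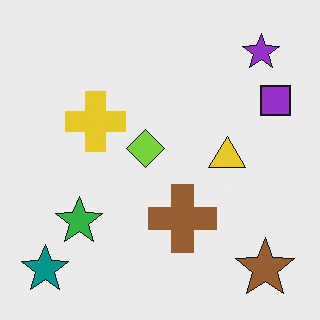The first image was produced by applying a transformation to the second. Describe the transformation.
The first image is the second converted to grayscale.

All color is removed — every shape is now a shade of grey.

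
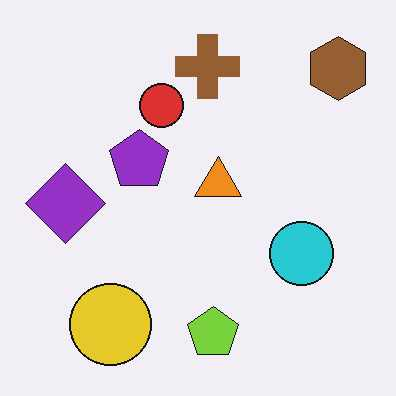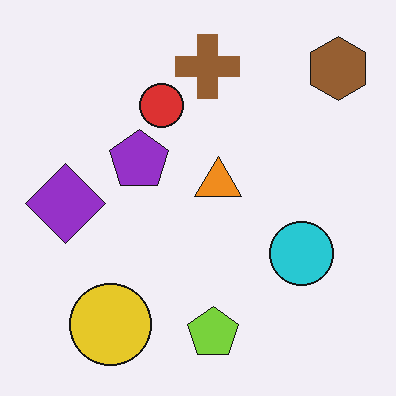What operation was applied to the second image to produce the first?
This is the original image JPEG-compressed with visible artifacts.

Blocky 8×8 compression artifacts appear around shape edges and the flat background shows ringing — characteristic JPEG degradation.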